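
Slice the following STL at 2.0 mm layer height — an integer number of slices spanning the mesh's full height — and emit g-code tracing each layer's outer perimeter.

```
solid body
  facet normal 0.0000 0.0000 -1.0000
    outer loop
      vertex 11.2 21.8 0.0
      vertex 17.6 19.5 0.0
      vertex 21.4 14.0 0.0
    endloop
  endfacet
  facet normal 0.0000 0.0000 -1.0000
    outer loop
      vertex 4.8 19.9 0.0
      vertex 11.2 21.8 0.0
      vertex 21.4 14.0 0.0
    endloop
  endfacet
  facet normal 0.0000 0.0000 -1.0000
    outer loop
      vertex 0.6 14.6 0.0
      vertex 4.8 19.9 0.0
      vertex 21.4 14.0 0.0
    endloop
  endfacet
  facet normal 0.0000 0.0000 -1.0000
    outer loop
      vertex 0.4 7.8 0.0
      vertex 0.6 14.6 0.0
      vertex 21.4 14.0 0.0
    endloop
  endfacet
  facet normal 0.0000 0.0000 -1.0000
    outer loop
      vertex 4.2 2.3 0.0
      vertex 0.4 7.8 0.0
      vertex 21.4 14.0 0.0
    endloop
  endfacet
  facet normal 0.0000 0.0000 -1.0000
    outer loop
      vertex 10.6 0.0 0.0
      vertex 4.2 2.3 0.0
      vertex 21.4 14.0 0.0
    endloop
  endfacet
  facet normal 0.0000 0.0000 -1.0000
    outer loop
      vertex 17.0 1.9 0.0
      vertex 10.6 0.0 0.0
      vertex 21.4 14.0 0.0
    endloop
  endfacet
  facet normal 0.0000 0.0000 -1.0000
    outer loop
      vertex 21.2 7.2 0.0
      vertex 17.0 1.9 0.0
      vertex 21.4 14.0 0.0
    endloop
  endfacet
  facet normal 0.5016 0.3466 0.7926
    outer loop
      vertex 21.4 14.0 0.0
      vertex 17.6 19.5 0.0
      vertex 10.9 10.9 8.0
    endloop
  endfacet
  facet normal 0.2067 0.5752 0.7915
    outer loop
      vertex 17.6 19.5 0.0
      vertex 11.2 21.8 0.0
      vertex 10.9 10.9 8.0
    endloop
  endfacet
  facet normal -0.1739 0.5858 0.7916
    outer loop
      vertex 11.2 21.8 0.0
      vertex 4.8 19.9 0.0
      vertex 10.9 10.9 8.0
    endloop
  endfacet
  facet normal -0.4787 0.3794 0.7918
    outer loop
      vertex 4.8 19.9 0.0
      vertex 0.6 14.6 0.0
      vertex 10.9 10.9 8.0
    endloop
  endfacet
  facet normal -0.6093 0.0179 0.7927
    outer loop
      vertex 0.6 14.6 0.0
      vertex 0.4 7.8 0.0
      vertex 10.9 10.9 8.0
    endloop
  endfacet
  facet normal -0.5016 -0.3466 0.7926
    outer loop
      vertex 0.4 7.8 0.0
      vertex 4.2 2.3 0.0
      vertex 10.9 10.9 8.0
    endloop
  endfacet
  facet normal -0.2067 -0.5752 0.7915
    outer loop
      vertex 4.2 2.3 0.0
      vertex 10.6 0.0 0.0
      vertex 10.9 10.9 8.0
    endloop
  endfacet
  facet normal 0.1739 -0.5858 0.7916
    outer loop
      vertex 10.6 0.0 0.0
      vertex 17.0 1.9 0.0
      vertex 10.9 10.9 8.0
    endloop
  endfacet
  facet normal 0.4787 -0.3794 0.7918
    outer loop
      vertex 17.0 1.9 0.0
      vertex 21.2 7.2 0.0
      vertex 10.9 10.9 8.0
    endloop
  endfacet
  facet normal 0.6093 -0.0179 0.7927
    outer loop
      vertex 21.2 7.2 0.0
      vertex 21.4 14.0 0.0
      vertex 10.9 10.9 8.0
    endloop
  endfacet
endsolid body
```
; perimeter-only toolpath
G21 ; units = mm
G90 ; absolute positioning
G28 ; home
; layer 1
G0 Z2.0
G0 X18.8 Y13.2
G1 X15.9 Y17.4
G1 X11.1 Y19.1
G1 X6.3 Y17.6
G1 X3.2 Y13.7
G1 X3.0 Y8.6
G1 X5.9 Y4.5
G1 X10.7 Y2.7
G1 X15.5 Y4.2
G1 X18.6 Y8.1
G1 X18.8 Y13.2
; layer 2
G0 Z4.0
G0 X16.1 Y12.4
G1 X14.2 Y15.2
G1 X11.1 Y16.4
G1 X7.8 Y15.4
G1 X5.8 Y12.8
G1 X5.7 Y9.3
G1 X7.6 Y6.6
G1 X10.8 Y5.5
G1 X13.9 Y6.4
G1 X16.1 Y9.1
G1 X16.1 Y12.4
; layer 3
G0 Z6.0
G0 X13.5 Y11.7
G1 X12.6 Y13.1
G1 X11.0 Y13.6
G1 X9.4 Y13.2
G1 X8.3 Y11.8
G1 X8.3 Y10.1
G1 X9.2 Y8.8
G1 X10.8 Y8.2
G1 X12.4 Y8.7
G1 X13.5 Y10.0
G1 X13.5 Y11.7
M2 ; end

The solid is a regular 10-sided pyramid, base circumscribed radius ≈ 10.9 mm, apex at z ≈ 8 mm. Slicing at Δz = 2.0 mm — 4 equal slices spanning the solid's height, so layer i sits at z = i·h/4 — gives 3 non-empty perimeters. Each is a 10-segment closed polygon; G0 lifts to the layer z and rapids to the start vertex, then G1 traces the edges. The cross-section shrinks linearly with z (the slice at the apex is degenerate and omitted).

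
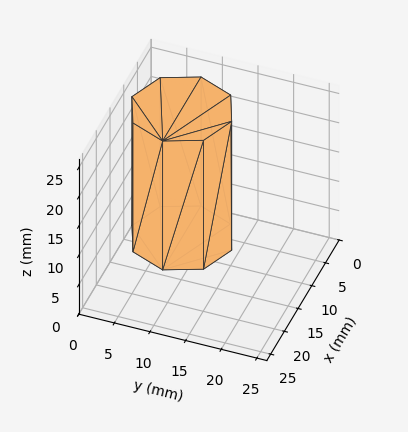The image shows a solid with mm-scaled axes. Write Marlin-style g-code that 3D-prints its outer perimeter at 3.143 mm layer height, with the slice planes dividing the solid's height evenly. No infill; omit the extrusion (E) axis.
Reading the render: the shape is a regular 8-sided prism (a cylinder approximated with 8 flat sides), circumscribed radius ≈ 7 mm, height ≈ 22 mm (dimensions read to the nearest mm from the axis ticks). For the g-code, the solid's height is divided into equal slices at the stated Δz and each level perimeter traced with G1 moves after a G0 lift.

; perimeter-only toolpath
G21 ; units = mm
G90 ; absolute positioning
G28 ; home
; layer 1
G0 Z3.143
G0 X14.000 Y7.000
G1 X11.950 Y11.950
G1 X7.000 Y14.000
G1 X2.050 Y11.950
G1 X0.000 Y7.000
G1 X2.050 Y2.050
G1 X7.000 Y0.000
G1 X11.950 Y2.050
G1 X14.000 Y7.000
; layer 2
G0 Z6.286
G0 X14.000 Y7.000
G1 X11.950 Y11.950
G1 X7.000 Y14.000
G1 X2.050 Y11.950
G1 X0.000 Y7.000
G1 X2.050 Y2.050
G1 X7.000 Y0.000
G1 X11.950 Y2.050
G1 X14.000 Y7.000
; layer 3
G0 Z9.429
G0 X14.000 Y7.000
G1 X11.950 Y11.950
G1 X7.000 Y14.000
G1 X2.050 Y11.950
G1 X0.000 Y7.000
G1 X2.050 Y2.050
G1 X7.000 Y0.000
G1 X11.950 Y2.050
G1 X14.000 Y7.000
; layer 4
G0 Z12.571
G0 X14.000 Y7.000
G1 X11.950 Y11.950
G1 X7.000 Y14.000
G1 X2.050 Y11.950
G1 X0.000 Y7.000
G1 X2.050 Y2.050
G1 X7.000 Y0.000
G1 X11.950 Y2.050
G1 X14.000 Y7.000
; layer 5
G0 Z15.714
G0 X14.000 Y7.000
G1 X11.950 Y11.950
G1 X7.000 Y14.000
G1 X2.050 Y11.950
G1 X0.000 Y7.000
G1 X2.050 Y2.050
G1 X7.000 Y0.000
G1 X11.950 Y2.050
G1 X14.000 Y7.000
; layer 6
G0 Z18.857
G0 X14.000 Y7.000
G1 X11.950 Y11.950
G1 X7.000 Y14.000
G1 X2.050 Y11.950
G1 X0.000 Y7.000
G1 X2.050 Y2.050
G1 X7.000 Y0.000
G1 X11.950 Y2.050
G1 X14.000 Y7.000
; layer 7
G0 Z22.000
G0 X14.000 Y7.000
G1 X11.950 Y11.950
G1 X7.000 Y14.000
G1 X2.050 Y11.950
G1 X0.000 Y7.000
G1 X2.050 Y2.050
G1 X7.000 Y0.000
G1 X11.950 Y2.050
G1 X14.000 Y7.000
M2 ; end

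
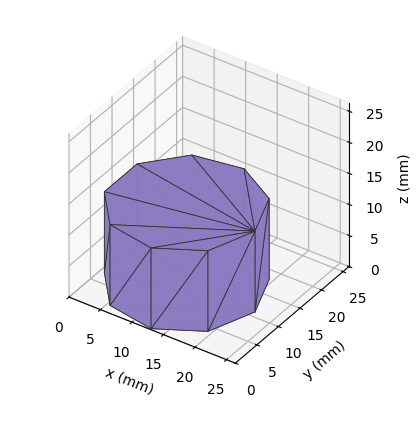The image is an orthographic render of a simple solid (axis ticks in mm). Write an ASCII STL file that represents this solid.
Reading the render: the shape is a regular 9-sided prism (a cylinder approximated with 9 flat sides), circumscribed radius ≈ 11 mm, height ≈ 13 mm (dimensions read to the nearest mm from the axis ticks). For the STL, each face is triangulated and given an outward normal.

solid part
  facet normal 0.0000 0.0000 -1.0000
    outer loop
      vertex 12.9 21.8 0.0
      vertex 19.4 18.1 0.0
      vertex 22.0 11.0 0.0
    endloop
  endfacet
  facet normal 0.0000 0.0000 -1.0000
    outer loop
      vertex 5.5 20.5 0.0
      vertex 12.9 21.8 0.0
      vertex 22.0 11.0 0.0
    endloop
  endfacet
  facet normal 0.0000 0.0000 -1.0000
    outer loop
      vertex 0.7 14.8 0.0
      vertex 5.5 20.5 0.0
      vertex 22.0 11.0 0.0
    endloop
  endfacet
  facet normal 0.0000 0.0000 -1.0000
    outer loop
      vertex 0.7 7.2 0.0
      vertex 0.7 14.8 0.0
      vertex 22.0 11.0 0.0
    endloop
  endfacet
  facet normal 0.0000 0.0000 -1.0000
    outer loop
      vertex 5.5 1.5 0.0
      vertex 0.7 7.2 0.0
      vertex 22.0 11.0 0.0
    endloop
  endfacet
  facet normal 0.0000 0.0000 -1.0000
    outer loop
      vertex 12.9 0.2 0.0
      vertex 5.5 1.5 0.0
      vertex 22.0 11.0 0.0
    endloop
  endfacet
  facet normal 0.0000 0.0000 -1.0000
    outer loop
      vertex 19.4 3.9 0.0
      vertex 12.9 0.2 0.0
      vertex 22.0 11.0 0.0
    endloop
  endfacet
  facet normal 0.0000 0.0000 1.0000
    outer loop
      vertex 22.0 11.0 13.0
      vertex 19.4 18.1 13.0
      vertex 12.9 21.8 13.0
    endloop
  endfacet
  facet normal 0.0000 0.0000 1.0000
    outer loop
      vertex 22.0 11.0 13.0
      vertex 12.9 21.8 13.0
      vertex 5.5 20.5 13.0
    endloop
  endfacet
  facet normal 0.0000 0.0000 1.0000
    outer loop
      vertex 22.0 11.0 13.0
      vertex 5.5 20.5 13.0
      vertex 0.7 14.8 13.0
    endloop
  endfacet
  facet normal 0.0000 0.0000 1.0000
    outer loop
      vertex 22.0 11.0 13.0
      vertex 0.7 14.8 13.0
      vertex 0.7 7.2 13.0
    endloop
  endfacet
  facet normal 0.0000 0.0000 1.0000
    outer loop
      vertex 22.0 11.0 13.0
      vertex 0.7 7.2 13.0
      vertex 5.5 1.5 13.0
    endloop
  endfacet
  facet normal 0.0000 0.0000 1.0000
    outer loop
      vertex 22.0 11.0 13.0
      vertex 5.5 1.5 13.0
      vertex 12.9 0.2 13.0
    endloop
  endfacet
  facet normal 0.0000 0.0000 1.0000
    outer loop
      vertex 22.0 11.0 13.0
      vertex 12.9 0.2 13.0
      vertex 19.4 3.9 13.0
    endloop
  endfacet
  facet normal 0.9390 0.3439 0.0000
    outer loop
      vertex 22.0 11.0 0.0
      vertex 19.4 18.1 0.0
      vertex 19.4 18.1 13.0
    endloop
  endfacet
  facet normal 0.9390 0.3439 0.0000
    outer loop
      vertex 22.0 11.0 0.0
      vertex 19.4 18.1 13.0
      vertex 22.0 11.0 13.0
    endloop
  endfacet
  facet normal 0.4947 0.8691 0.0000
    outer loop
      vertex 19.4 18.1 0.0
      vertex 12.9 21.8 0.0
      vertex 12.9 21.8 13.0
    endloop
  endfacet
  facet normal 0.4947 0.8691 0.0000
    outer loop
      vertex 19.4 18.1 0.0
      vertex 12.9 21.8 13.0
      vertex 19.4 18.1 13.0
    endloop
  endfacet
  facet normal -0.1730 0.9849 0.0000
    outer loop
      vertex 12.9 21.8 0.0
      vertex 5.5 20.5 0.0
      vertex 5.5 20.5 13.0
    endloop
  endfacet
  facet normal -0.1730 0.9849 0.0000
    outer loop
      vertex 12.9 21.8 0.0
      vertex 5.5 20.5 13.0
      vertex 12.9 21.8 13.0
    endloop
  endfacet
  facet normal -0.7649 0.6441 0.0000
    outer loop
      vertex 5.5 20.5 0.0
      vertex 0.7 14.8 0.0
      vertex 0.7 14.8 13.0
    endloop
  endfacet
  facet normal -0.7649 0.6441 0.0000
    outer loop
      vertex 5.5 20.5 0.0
      vertex 0.7 14.8 13.0
      vertex 5.5 20.5 13.0
    endloop
  endfacet
  facet normal -1.0000 0.0000 0.0000
    outer loop
      vertex 0.7 14.8 0.0
      vertex 0.7 7.2 0.0
      vertex 0.7 7.2 13.0
    endloop
  endfacet
  facet normal -1.0000 0.0000 0.0000
    outer loop
      vertex 0.7 14.8 0.0
      vertex 0.7 7.2 13.0
      vertex 0.7 14.8 13.0
    endloop
  endfacet
  facet normal -0.7649 -0.6441 0.0000
    outer loop
      vertex 0.7 7.2 0.0
      vertex 5.5 1.5 0.0
      vertex 5.5 1.5 13.0
    endloop
  endfacet
  facet normal -0.7649 -0.6441 0.0000
    outer loop
      vertex 0.7 7.2 0.0
      vertex 5.5 1.5 13.0
      vertex 0.7 7.2 13.0
    endloop
  endfacet
  facet normal -0.1730 -0.9849 0.0000
    outer loop
      vertex 5.5 1.5 0.0
      vertex 12.9 0.2 0.0
      vertex 12.9 0.2 13.0
    endloop
  endfacet
  facet normal -0.1730 -0.9849 0.0000
    outer loop
      vertex 5.5 1.5 0.0
      vertex 12.9 0.2 13.0
      vertex 5.5 1.5 13.0
    endloop
  endfacet
  facet normal 0.4947 -0.8691 0.0000
    outer loop
      vertex 12.9 0.2 0.0
      vertex 19.4 3.9 0.0
      vertex 19.4 3.9 13.0
    endloop
  endfacet
  facet normal 0.4947 -0.8691 0.0000
    outer loop
      vertex 12.9 0.2 0.0
      vertex 19.4 3.9 13.0
      vertex 12.9 0.2 13.0
    endloop
  endfacet
  facet normal 0.9390 -0.3439 0.0000
    outer loop
      vertex 19.4 3.9 0.0
      vertex 22.0 11.0 0.0
      vertex 22.0 11.0 13.0
    endloop
  endfacet
  facet normal 0.9390 -0.3439 0.0000
    outer loop
      vertex 19.4 3.9 0.0
      vertex 22.0 11.0 13.0
      vertex 19.4 3.9 13.0
    endloop
  endfacet
endsolid part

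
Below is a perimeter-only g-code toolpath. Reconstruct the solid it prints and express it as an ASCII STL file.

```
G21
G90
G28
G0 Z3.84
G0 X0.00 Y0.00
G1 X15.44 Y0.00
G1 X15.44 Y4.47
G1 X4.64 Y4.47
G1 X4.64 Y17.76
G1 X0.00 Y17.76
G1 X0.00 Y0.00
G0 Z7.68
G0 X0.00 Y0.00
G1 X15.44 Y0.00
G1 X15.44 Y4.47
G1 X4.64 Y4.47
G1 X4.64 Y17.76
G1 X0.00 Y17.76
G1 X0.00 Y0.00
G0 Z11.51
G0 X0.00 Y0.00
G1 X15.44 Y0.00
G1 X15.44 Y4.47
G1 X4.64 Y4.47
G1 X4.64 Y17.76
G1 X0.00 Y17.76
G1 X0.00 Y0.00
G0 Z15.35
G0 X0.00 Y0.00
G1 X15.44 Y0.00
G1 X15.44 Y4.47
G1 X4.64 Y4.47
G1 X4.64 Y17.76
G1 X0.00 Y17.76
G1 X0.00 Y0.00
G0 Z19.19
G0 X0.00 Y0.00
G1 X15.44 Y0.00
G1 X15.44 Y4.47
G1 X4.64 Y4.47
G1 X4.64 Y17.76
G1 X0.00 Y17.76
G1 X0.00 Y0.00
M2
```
solid part
  facet normal 0.0000 0.0000 -1.0000
    outer loop
      vertex 15.44 4.47 0.00
      vertex 15.44 0.00 0.00
      vertex 0.00 0.00 0.00
    endloop
  endfacet
  facet normal 0.0000 0.0000 -1.0000
    outer loop
      vertex 4.64 4.47 0.00
      vertex 15.44 4.47 0.00
      vertex 0.00 0.00 0.00
    endloop
  endfacet
  facet normal 0.0000 0.0000 -1.0000
    outer loop
      vertex 4.64 17.76 0.00
      vertex 4.64 4.47 0.00
      vertex 0.00 0.00 0.00
    endloop
  endfacet
  facet normal 0.0000 0.0000 -1.0000
    outer loop
      vertex 0.00 17.76 0.00
      vertex 4.64 17.76 0.00
      vertex 0.00 0.00 0.00
    endloop
  endfacet
  facet normal 0.0000 0.0000 1.0000
    outer loop
      vertex 0.00 0.00 19.19
      vertex 15.44 0.00 19.19
      vertex 15.44 4.47 19.19
    endloop
  endfacet
  facet normal 0.0000 0.0000 1.0000
    outer loop
      vertex 0.00 0.00 19.19
      vertex 15.44 4.47 19.19
      vertex 4.64 4.47 19.19
    endloop
  endfacet
  facet normal 0.0000 0.0000 1.0000
    outer loop
      vertex 0.00 0.00 19.19
      vertex 4.64 4.47 19.19
      vertex 4.64 17.76 19.19
    endloop
  endfacet
  facet normal 0.0000 0.0000 1.0000
    outer loop
      vertex 0.00 0.00 19.19
      vertex 4.64 17.76 19.19
      vertex 0.00 17.76 19.19
    endloop
  endfacet
  facet normal 0.0000 -1.0000 0.0000
    outer loop
      vertex 0.00 0.00 0.00
      vertex 15.44 0.00 0.00
      vertex 15.44 0.00 19.19
    endloop
  endfacet
  facet normal 0.0000 -1.0000 0.0000
    outer loop
      vertex 0.00 0.00 0.00
      vertex 15.44 0.00 19.19
      vertex 0.00 0.00 19.19
    endloop
  endfacet
  facet normal 1.0000 0.0000 0.0000
    outer loop
      vertex 15.44 0.00 0.00
      vertex 15.44 4.47 0.00
      vertex 15.44 4.47 19.19
    endloop
  endfacet
  facet normal 1.0000 0.0000 0.0000
    outer loop
      vertex 15.44 0.00 0.00
      vertex 15.44 4.47 19.19
      vertex 15.44 0.00 19.19
    endloop
  endfacet
  facet normal 0.0000 1.0000 0.0000
    outer loop
      vertex 15.44 4.47 0.00
      vertex 4.64 4.47 0.00
      vertex 4.64 4.47 19.19
    endloop
  endfacet
  facet normal 0.0000 1.0000 0.0000
    outer loop
      vertex 15.44 4.47 0.00
      vertex 4.64 4.47 19.19
      vertex 15.44 4.47 19.19
    endloop
  endfacet
  facet normal 1.0000 0.0000 0.0000
    outer loop
      vertex 4.64 4.47 0.00
      vertex 4.64 17.76 0.00
      vertex 4.64 17.76 19.19
    endloop
  endfacet
  facet normal 1.0000 0.0000 0.0000
    outer loop
      vertex 4.64 4.47 0.00
      vertex 4.64 17.76 19.19
      vertex 4.64 4.47 19.19
    endloop
  endfacet
  facet normal 0.0000 1.0000 0.0000
    outer loop
      vertex 4.64 17.76 0.00
      vertex 0.00 17.76 0.00
      vertex 0.00 17.76 19.19
    endloop
  endfacet
  facet normal 0.0000 1.0000 0.0000
    outer loop
      vertex 4.64 17.76 0.00
      vertex 0.00 17.76 19.19
      vertex 4.64 17.76 19.19
    endloop
  endfacet
  facet normal -1.0000 0.0000 0.0000
    outer loop
      vertex 0.00 17.76 0.00
      vertex 0.00 0.00 0.00
      vertex 0.00 0.00 19.19
    endloop
  endfacet
  facet normal -1.0000 0.0000 0.0000
    outer loop
      vertex 0.00 17.76 0.00
      vertex 0.00 0.00 19.19
      vertex 0.00 17.76 19.19
    endloop
  endfacet
endsolid part

The G0 Z moves step by Δz≈3.84 mm. Every layer's G1 loop is the same polygon, so the solid is a straight extrusion of it from z=0 to z≈19.2. Closing with flat bottom and top caps and triangulating gives 20 facets — an L-shaped prism: outer 15.4 × 17.8 mm, arm thicknesses ≈ 4.47 mm (horizontal) and 4.64 mm (vertical), extruded 19.2 mm in z.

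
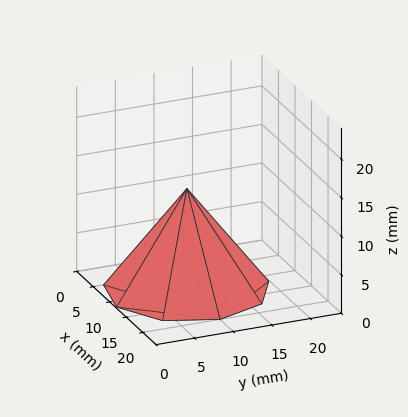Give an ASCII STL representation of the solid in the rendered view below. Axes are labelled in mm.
Reading the render: the shape is a regular 9-sided pyramid, base circumscribed radius ≈ 10 mm, apex at z ≈ 13 mm (dimensions read to the nearest mm from the axis ticks). For the STL, each face is triangulated and given an outward normal.

solid part
  facet normal 0.0000 0.0000 -1.0000
    outer loop
      vertex 11.74 19.85 0.00
      vertex 17.66 16.43 0.00
      vertex 20.00 10.00 0.00
    endloop
  endfacet
  facet normal 0.0000 0.0000 -1.0000
    outer loop
      vertex 5.00 18.66 0.00
      vertex 11.74 19.85 0.00
      vertex 20.00 10.00 0.00
    endloop
  endfacet
  facet normal 0.0000 0.0000 -1.0000
    outer loop
      vertex 0.60 13.42 0.00
      vertex 5.00 18.66 0.00
      vertex 20.00 10.00 0.00
    endloop
  endfacet
  facet normal 0.0000 0.0000 -1.0000
    outer loop
      vertex 0.60 6.58 0.00
      vertex 0.60 13.42 0.00
      vertex 20.00 10.00 0.00
    endloop
  endfacet
  facet normal 0.0000 0.0000 -1.0000
    outer loop
      vertex 5.00 1.34 0.00
      vertex 0.60 6.58 0.00
      vertex 20.00 10.00 0.00
    endloop
  endfacet
  facet normal 0.0000 0.0000 -1.0000
    outer loop
      vertex 11.74 0.15 0.00
      vertex 5.00 1.34 0.00
      vertex 20.00 10.00 0.00
    endloop
  endfacet
  facet normal 0.0000 0.0000 -1.0000
    outer loop
      vertex 17.66 3.57 0.00
      vertex 11.74 0.15 0.00
      vertex 20.00 10.00 0.00
    endloop
  endfacet
  facet normal 0.7616 0.2772 0.5858
    outer loop
      vertex 20.00 10.00 0.00
      vertex 17.66 16.43 0.00
      vertex 10.00 10.00 13.00
    endloop
  endfacet
  facet normal 0.4054 0.7017 0.5859
    outer loop
      vertex 17.66 16.43 0.00
      vertex 11.74 19.85 0.00
      vertex 10.00 10.00 13.00
    endloop
  endfacet
  facet normal -0.1409 0.7981 0.5858
    outer loop
      vertex 11.74 19.85 0.00
      vertex 5.00 18.66 0.00
      vertex 10.00 10.00 13.00
    endloop
  endfacet
  facet normal -0.6206 0.5211 0.5859
    outer loop
      vertex 5.00 18.66 0.00
      vertex 0.60 13.42 0.00
      vertex 10.00 10.00 13.00
    endloop
  endfacet
  facet normal -0.8104 0.0000 0.5859
    outer loop
      vertex 0.60 13.42 0.00
      vertex 0.60 6.58 0.00
      vertex 10.00 10.00 13.00
    endloop
  endfacet
  facet normal -0.6206 -0.5211 0.5859
    outer loop
      vertex 0.60 6.58 0.00
      vertex 5.00 1.34 0.00
      vertex 10.00 10.00 13.00
    endloop
  endfacet
  facet normal -0.1409 -0.7981 0.5858
    outer loop
      vertex 5.00 1.34 0.00
      vertex 11.74 0.15 0.00
      vertex 10.00 10.00 13.00
    endloop
  endfacet
  facet normal 0.4054 -0.7017 0.5859
    outer loop
      vertex 11.74 0.15 0.00
      vertex 17.66 3.57 0.00
      vertex 10.00 10.00 13.00
    endloop
  endfacet
  facet normal 0.7616 -0.2772 0.5858
    outer loop
      vertex 17.66 3.57 0.00
      vertex 20.00 10.00 0.00
      vertex 10.00 10.00 13.00
    endloop
  endfacet
endsolid part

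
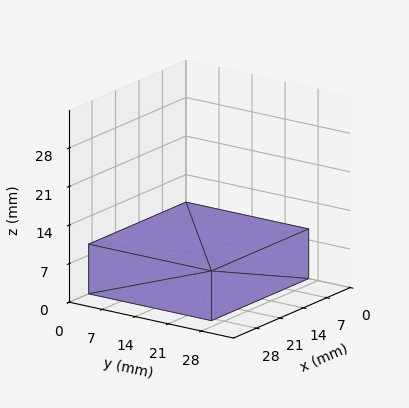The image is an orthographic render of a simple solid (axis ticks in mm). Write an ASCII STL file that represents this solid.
Reading the render: the shape is a rectangular box, roughly 29 × 26 mm footprint and 9 mm tall (dimensions read to the nearest mm from the axis ticks). For the STL, each face is triangulated and given an outward normal.

solid part
  facet normal 0.0000 0.0000 -1.0000
    outer loop
      vertex 29.0 26.0 0.0
      vertex 29.0 0.0 0.0
      vertex 0.0 0.0 0.0
    endloop
  endfacet
  facet normal 0.0000 0.0000 -1.0000
    outer loop
      vertex 0.0 26.0 0.0
      vertex 29.0 26.0 0.0
      vertex 0.0 0.0 0.0
    endloop
  endfacet
  facet normal 0.0000 0.0000 1.0000
    outer loop
      vertex 0.0 0.0 9.0
      vertex 29.0 0.0 9.0
      vertex 29.0 26.0 9.0
    endloop
  endfacet
  facet normal 0.0000 0.0000 1.0000
    outer loop
      vertex 0.0 0.0 9.0
      vertex 29.0 26.0 9.0
      vertex 0.0 26.0 9.0
    endloop
  endfacet
  facet normal 0.0000 -1.0000 0.0000
    outer loop
      vertex 0.0 0.0 0.0
      vertex 29.0 0.0 0.0
      vertex 29.0 0.0 9.0
    endloop
  endfacet
  facet normal 0.0000 -1.0000 0.0000
    outer loop
      vertex 0.0 0.0 0.0
      vertex 29.0 0.0 9.0
      vertex 0.0 0.0 9.0
    endloop
  endfacet
  facet normal 0.0000 1.0000 0.0000
    outer loop
      vertex 29.0 26.0 9.0
      vertex 29.0 26.0 0.0
      vertex 0.0 26.0 0.0
    endloop
  endfacet
  facet normal 0.0000 1.0000 0.0000
    outer loop
      vertex 0.0 26.0 9.0
      vertex 29.0 26.0 9.0
      vertex 0.0 26.0 0.0
    endloop
  endfacet
  facet normal -1.0000 0.0000 0.0000
    outer loop
      vertex 0.0 26.0 9.0
      vertex 0.0 26.0 0.0
      vertex 0.0 0.0 0.0
    endloop
  endfacet
  facet normal -1.0000 0.0000 0.0000
    outer loop
      vertex 0.0 0.0 9.0
      vertex 0.0 26.0 9.0
      vertex 0.0 0.0 0.0
    endloop
  endfacet
  facet normal 1.0000 0.0000 0.0000
    outer loop
      vertex 29.0 0.0 0.0
      vertex 29.0 26.0 0.0
      vertex 29.0 26.0 9.0
    endloop
  endfacet
  facet normal 1.0000 0.0000 0.0000
    outer loop
      vertex 29.0 0.0 0.0
      vertex 29.0 26.0 9.0
      vertex 29.0 0.0 9.0
    endloop
  endfacet
endsolid part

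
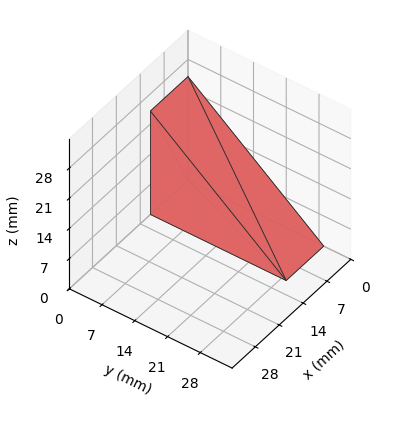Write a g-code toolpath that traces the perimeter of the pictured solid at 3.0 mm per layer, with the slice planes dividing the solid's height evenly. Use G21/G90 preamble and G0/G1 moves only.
Reading the render: the shape is a wedge (ramp): 11 × 29 mm base, rising to 24 mm along the y=0 edge and sloping linearly to z=0 at y=29 (dimensions read to the nearest mm from the axis ticks). For the g-code, the solid's height is divided into equal slices at the stated Δz and each level perimeter traced with G1 moves after a G0 lift.

; perimeter-only toolpath
G21 ; units = mm
G90 ; absolute positioning
G28 ; home
; layer 1
G0 Z3.0
G0 X0.0 Y0.0
G1 X11.0 Y0.0
G1 X11.0 Y25.4
G1 X0.0 Y25.4
G1 X0.0 Y0.0
; layer 2
G0 Z6.0
G0 X0.0 Y0.0
G1 X11.0 Y0.0
G1 X11.0 Y21.8
G1 X0.0 Y21.8
G1 X0.0 Y0.0
; layer 3
G0 Z9.0
G0 X0.0 Y0.0
G1 X11.0 Y0.0
G1 X11.0 Y18.1
G1 X0.0 Y18.1
G1 X0.0 Y0.0
; layer 4
G0 Z12.0
G0 X0.0 Y0.0
G1 X11.0 Y0.0
G1 X11.0 Y14.5
G1 X0.0 Y14.5
G1 X0.0 Y0.0
; layer 5
G0 Z15.0
G0 X0.0 Y0.0
G1 X11.0 Y0.0
G1 X11.0 Y10.9
G1 X0.0 Y10.9
G1 X0.0 Y0.0
; layer 6
G0 Z18.0
G0 X0.0 Y0.0
G1 X11.0 Y0.0
G1 X11.0 Y7.2
G1 X0.0 Y7.2
G1 X0.0 Y0.0
; layer 7
G0 Z21.0
G0 X0.0 Y0.0
G1 X11.0 Y0.0
G1 X11.0 Y3.6
G1 X0.0 Y3.6
G1 X0.0 Y0.0
M2 ; end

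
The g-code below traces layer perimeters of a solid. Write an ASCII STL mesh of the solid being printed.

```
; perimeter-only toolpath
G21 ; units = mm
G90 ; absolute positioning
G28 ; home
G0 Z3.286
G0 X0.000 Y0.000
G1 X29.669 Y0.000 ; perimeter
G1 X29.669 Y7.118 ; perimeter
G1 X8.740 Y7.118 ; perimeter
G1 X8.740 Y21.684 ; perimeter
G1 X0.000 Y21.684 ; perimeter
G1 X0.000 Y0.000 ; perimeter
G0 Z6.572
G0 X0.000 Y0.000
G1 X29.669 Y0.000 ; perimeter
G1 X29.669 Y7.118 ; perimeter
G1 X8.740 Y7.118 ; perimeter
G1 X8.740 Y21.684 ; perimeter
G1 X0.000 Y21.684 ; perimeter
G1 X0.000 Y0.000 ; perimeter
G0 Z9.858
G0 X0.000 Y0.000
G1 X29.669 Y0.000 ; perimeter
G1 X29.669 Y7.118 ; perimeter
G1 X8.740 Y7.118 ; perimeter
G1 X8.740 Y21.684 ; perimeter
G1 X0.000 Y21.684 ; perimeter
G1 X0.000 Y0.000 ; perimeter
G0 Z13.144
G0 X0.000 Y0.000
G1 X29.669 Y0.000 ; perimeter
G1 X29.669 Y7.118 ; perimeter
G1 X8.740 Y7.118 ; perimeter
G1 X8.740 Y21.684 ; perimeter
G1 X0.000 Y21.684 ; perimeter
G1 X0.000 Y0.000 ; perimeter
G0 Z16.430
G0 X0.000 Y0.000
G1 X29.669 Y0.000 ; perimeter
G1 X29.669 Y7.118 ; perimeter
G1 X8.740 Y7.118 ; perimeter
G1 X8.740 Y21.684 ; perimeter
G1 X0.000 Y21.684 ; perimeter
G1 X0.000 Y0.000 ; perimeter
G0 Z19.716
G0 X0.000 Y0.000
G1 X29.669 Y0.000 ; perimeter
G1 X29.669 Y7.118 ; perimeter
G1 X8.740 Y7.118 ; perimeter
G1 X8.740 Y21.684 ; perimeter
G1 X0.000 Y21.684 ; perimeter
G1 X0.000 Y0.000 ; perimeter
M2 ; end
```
solid part
  facet normal 0.0000 0.0000 -1.0000
    outer loop
      vertex 29.669 7.118 0.000
      vertex 29.669 0.000 0.000
      vertex 0.000 0.000 0.000
    endloop
  endfacet
  facet normal 0.0000 0.0000 -1.0000
    outer loop
      vertex 8.740 7.118 0.000
      vertex 29.669 7.118 0.000
      vertex 0.000 0.000 0.000
    endloop
  endfacet
  facet normal 0.0000 0.0000 -1.0000
    outer loop
      vertex 8.740 21.684 0.000
      vertex 8.740 7.118 0.000
      vertex 0.000 0.000 0.000
    endloop
  endfacet
  facet normal 0.0000 0.0000 -1.0000
    outer loop
      vertex 0.000 21.684 0.000
      vertex 8.740 21.684 0.000
      vertex 0.000 0.000 0.000
    endloop
  endfacet
  facet normal 0.0000 0.0000 1.0000
    outer loop
      vertex 0.000 0.000 19.716
      vertex 29.669 0.000 19.716
      vertex 29.669 7.118 19.716
    endloop
  endfacet
  facet normal 0.0000 0.0000 1.0000
    outer loop
      vertex 0.000 0.000 19.716
      vertex 29.669 7.118 19.716
      vertex 8.740 7.118 19.716
    endloop
  endfacet
  facet normal 0.0000 0.0000 1.0000
    outer loop
      vertex 0.000 0.000 19.716
      vertex 8.740 7.118 19.716
      vertex 8.740 21.684 19.716
    endloop
  endfacet
  facet normal 0.0000 0.0000 1.0000
    outer loop
      vertex 0.000 0.000 19.716
      vertex 8.740 21.684 19.716
      vertex 0.000 21.684 19.716
    endloop
  endfacet
  facet normal 0.0000 -1.0000 0.0000
    outer loop
      vertex 0.000 0.000 0.000
      vertex 29.669 0.000 0.000
      vertex 29.669 0.000 19.716
    endloop
  endfacet
  facet normal 0.0000 -1.0000 0.0000
    outer loop
      vertex 0.000 0.000 0.000
      vertex 29.669 0.000 19.716
      vertex 0.000 0.000 19.716
    endloop
  endfacet
  facet normal 1.0000 0.0000 0.0000
    outer loop
      vertex 29.669 0.000 0.000
      vertex 29.669 7.118 0.000
      vertex 29.669 7.118 19.716
    endloop
  endfacet
  facet normal 1.0000 0.0000 0.0000
    outer loop
      vertex 29.669 0.000 0.000
      vertex 29.669 7.118 19.716
      vertex 29.669 0.000 19.716
    endloop
  endfacet
  facet normal 0.0000 1.0000 0.0000
    outer loop
      vertex 29.669 7.118 0.000
      vertex 8.740 7.118 0.000
      vertex 8.740 7.118 19.716
    endloop
  endfacet
  facet normal 0.0000 1.0000 0.0000
    outer loop
      vertex 29.669 7.118 0.000
      vertex 8.740 7.118 19.716
      vertex 29.669 7.118 19.716
    endloop
  endfacet
  facet normal 1.0000 0.0000 0.0000
    outer loop
      vertex 8.740 7.118 0.000
      vertex 8.740 21.684 0.000
      vertex 8.740 21.684 19.716
    endloop
  endfacet
  facet normal 1.0000 0.0000 0.0000
    outer loop
      vertex 8.740 7.118 0.000
      vertex 8.740 21.684 19.716
      vertex 8.740 7.118 19.716
    endloop
  endfacet
  facet normal 0.0000 1.0000 0.0000
    outer loop
      vertex 8.740 21.684 0.000
      vertex 0.000 21.684 0.000
      vertex 0.000 21.684 19.716
    endloop
  endfacet
  facet normal 0.0000 1.0000 0.0000
    outer loop
      vertex 8.740 21.684 0.000
      vertex 0.000 21.684 19.716
      vertex 8.740 21.684 19.716
    endloop
  endfacet
  facet normal -1.0000 0.0000 0.0000
    outer loop
      vertex 0.000 21.684 0.000
      vertex 0.000 0.000 0.000
      vertex 0.000 0.000 19.716
    endloop
  endfacet
  facet normal -1.0000 0.0000 0.0000
    outer loop
      vertex 0.000 21.684 0.000
      vertex 0.000 0.000 19.716
      vertex 0.000 21.684 19.716
    endloop
  endfacet
endsolid part

The G0 Z moves step by Δz≈3.286 mm. Every layer's G1 loop is the same polygon, so the solid is a straight extrusion of it from z=0 to z≈19.7. Closing with flat bottom and top caps and triangulating gives 20 facets — an L-shaped prism: outer 29.7 × 21.7 mm, arm thicknesses ≈ 7.12 mm (horizontal) and 8.74 mm (vertical), extruded 19.7 mm in z.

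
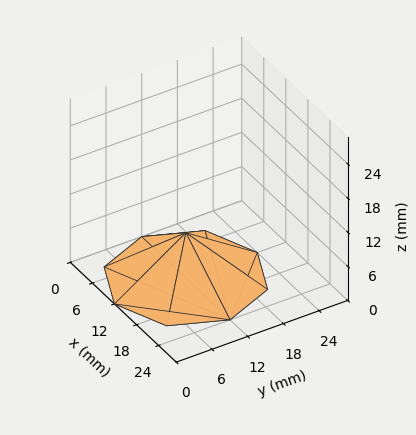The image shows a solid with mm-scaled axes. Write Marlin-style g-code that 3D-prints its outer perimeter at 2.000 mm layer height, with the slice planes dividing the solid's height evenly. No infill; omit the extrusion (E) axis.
Reading the render: the shape is a regular 8-sided pyramid, base circumscribed radius ≈ 12 mm, apex at z ≈ 8 mm (dimensions read to the nearest mm from the axis ticks). For the g-code, the solid's height is divided into equal slices at the stated Δz and each level perimeter traced with G1 moves after a G0 lift.

; perimeter-only toolpath
G21 ; units = mm
G90 ; absolute positioning
G28 ; home
; layer 1
G0 Z2.000
G0 X21.000 Y12.000
G1 X18.364 Y18.364
G1 X12.000 Y21.000
G1 X5.636 Y18.364
G1 X3.000 Y12.000
G1 X5.636 Y5.636
G1 X12.000 Y3.000
G1 X18.364 Y5.636
G1 X21.000 Y12.000
; layer 2
G0 Z4.000
G0 X18.000 Y12.000
G1 X16.242 Y16.242
G1 X12.000 Y18.000
G1 X7.758 Y16.242
G1 X6.000 Y12.000
G1 X7.758 Y7.758
G1 X12.000 Y6.000
G1 X16.242 Y7.758
G1 X18.000 Y12.000
; layer 3
G0 Z6.000
G0 X15.000 Y12.000
G1 X14.121 Y14.121
G1 X12.000 Y15.000
G1 X9.879 Y14.121
G1 X9.000 Y12.000
G1 X9.879 Y9.879
G1 X12.000 Y9.000
G1 X14.121 Y9.879
G1 X15.000 Y12.000
M2 ; end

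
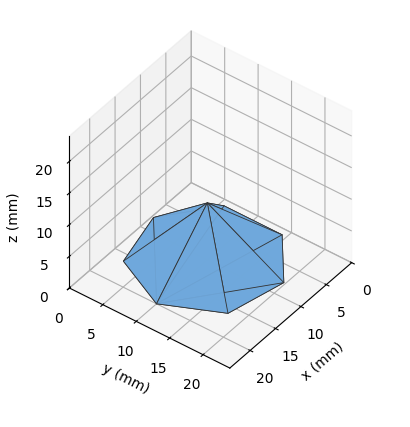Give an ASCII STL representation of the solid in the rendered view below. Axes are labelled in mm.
Reading the render: the shape is a regular 7-sided pyramid, base circumscribed radius ≈ 10 mm, apex at z ≈ 9 mm (dimensions read to the nearest mm from the axis ticks). For the STL, each face is triangulated and given an outward normal.

solid part
  facet normal 0.0000 0.0000 -1.0000
    outer loop
      vertex 7.77 19.75 0.00
      vertex 16.23 17.82 0.00
      vertex 20.00 10.00 0.00
    endloop
  endfacet
  facet normal 0.0000 0.0000 -1.0000
    outer loop
      vertex 0.99 14.34 0.00
      vertex 7.77 19.75 0.00
      vertex 20.00 10.00 0.00
    endloop
  endfacet
  facet normal 0.0000 0.0000 -1.0000
    outer loop
      vertex 0.99 5.66 0.00
      vertex 0.99 14.34 0.00
      vertex 20.00 10.00 0.00
    endloop
  endfacet
  facet normal 0.0000 0.0000 -1.0000
    outer loop
      vertex 7.77 0.25 0.00
      vertex 0.99 5.66 0.00
      vertex 20.00 10.00 0.00
    endloop
  endfacet
  facet normal 0.0000 0.0000 -1.0000
    outer loop
      vertex 16.23 2.18 0.00
      vertex 7.77 0.25 0.00
      vertex 20.00 10.00 0.00
    endloop
  endfacet
  facet normal 0.6367 0.3069 0.7074
    outer loop
      vertex 20.00 10.00 0.00
      vertex 16.23 17.82 0.00
      vertex 10.00 10.00 9.00
    endloop
  endfacet
  facet normal 0.1572 0.6890 0.7075
    outer loop
      vertex 16.23 17.82 0.00
      vertex 7.77 19.75 0.00
      vertex 10.00 10.00 9.00
    endloop
  endfacet
  facet normal -0.4407 0.5523 0.7076
    outer loop
      vertex 7.77 19.75 0.00
      vertex 0.99 14.34 0.00
      vertex 10.00 10.00 9.00
    endloop
  endfacet
  facet normal -0.7067 0.0000 0.7075
    outer loop
      vertex 0.99 14.34 0.00
      vertex 0.99 5.66 0.00
      vertex 10.00 10.00 9.00
    endloop
  endfacet
  facet normal -0.4407 -0.5523 0.7076
    outer loop
      vertex 0.99 5.66 0.00
      vertex 7.77 0.25 0.00
      vertex 10.00 10.00 9.00
    endloop
  endfacet
  facet normal 0.1572 -0.6890 0.7075
    outer loop
      vertex 7.77 0.25 0.00
      vertex 16.23 2.18 0.00
      vertex 10.00 10.00 9.00
    endloop
  endfacet
  facet normal 0.6367 -0.3069 0.7074
    outer loop
      vertex 16.23 2.18 0.00
      vertex 20.00 10.00 0.00
      vertex 10.00 10.00 9.00
    endloop
  endfacet
endsolid part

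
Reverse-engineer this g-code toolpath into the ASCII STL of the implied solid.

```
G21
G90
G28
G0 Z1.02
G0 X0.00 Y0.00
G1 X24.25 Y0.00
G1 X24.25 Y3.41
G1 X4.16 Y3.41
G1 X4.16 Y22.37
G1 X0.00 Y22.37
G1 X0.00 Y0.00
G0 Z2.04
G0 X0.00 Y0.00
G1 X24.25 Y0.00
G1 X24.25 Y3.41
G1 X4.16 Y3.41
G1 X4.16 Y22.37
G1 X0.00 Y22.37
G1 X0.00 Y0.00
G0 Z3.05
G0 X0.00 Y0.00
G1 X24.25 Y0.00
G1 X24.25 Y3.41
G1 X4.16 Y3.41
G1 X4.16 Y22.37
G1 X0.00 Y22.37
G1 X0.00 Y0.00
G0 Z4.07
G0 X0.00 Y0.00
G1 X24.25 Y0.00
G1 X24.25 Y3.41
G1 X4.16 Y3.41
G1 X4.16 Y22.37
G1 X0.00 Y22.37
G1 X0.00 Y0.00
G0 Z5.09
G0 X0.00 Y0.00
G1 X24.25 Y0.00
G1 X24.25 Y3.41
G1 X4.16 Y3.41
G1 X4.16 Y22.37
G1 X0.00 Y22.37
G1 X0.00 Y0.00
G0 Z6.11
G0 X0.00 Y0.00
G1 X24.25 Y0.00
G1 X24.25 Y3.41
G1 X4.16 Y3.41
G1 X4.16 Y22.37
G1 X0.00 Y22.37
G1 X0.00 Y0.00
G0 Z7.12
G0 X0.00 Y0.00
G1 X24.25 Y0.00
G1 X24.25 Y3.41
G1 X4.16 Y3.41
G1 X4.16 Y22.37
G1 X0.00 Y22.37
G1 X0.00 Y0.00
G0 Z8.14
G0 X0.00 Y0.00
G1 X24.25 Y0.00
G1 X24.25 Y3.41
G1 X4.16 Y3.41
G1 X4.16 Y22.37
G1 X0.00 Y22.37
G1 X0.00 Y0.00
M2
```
solid part
  facet normal 0.0000 0.0000 -1.0000
    outer loop
      vertex 24.25 3.41 0.00
      vertex 24.25 0.00 0.00
      vertex 0.00 0.00 0.00
    endloop
  endfacet
  facet normal 0.0000 0.0000 -1.0000
    outer loop
      vertex 4.16 3.41 0.00
      vertex 24.25 3.41 0.00
      vertex 0.00 0.00 0.00
    endloop
  endfacet
  facet normal 0.0000 0.0000 -1.0000
    outer loop
      vertex 4.16 22.37 0.00
      vertex 4.16 3.41 0.00
      vertex 0.00 0.00 0.00
    endloop
  endfacet
  facet normal 0.0000 0.0000 -1.0000
    outer loop
      vertex 0.00 22.37 0.00
      vertex 4.16 22.37 0.00
      vertex 0.00 0.00 0.00
    endloop
  endfacet
  facet normal 0.0000 0.0000 1.0000
    outer loop
      vertex 0.00 0.00 8.14
      vertex 24.25 0.00 8.14
      vertex 24.25 3.41 8.14
    endloop
  endfacet
  facet normal 0.0000 0.0000 1.0000
    outer loop
      vertex 0.00 0.00 8.14
      vertex 24.25 3.41 8.14
      vertex 4.16 3.41 8.14
    endloop
  endfacet
  facet normal 0.0000 0.0000 1.0000
    outer loop
      vertex 0.00 0.00 8.14
      vertex 4.16 3.41 8.14
      vertex 4.16 22.37 8.14
    endloop
  endfacet
  facet normal 0.0000 0.0000 1.0000
    outer loop
      vertex 0.00 0.00 8.14
      vertex 4.16 22.37 8.14
      vertex 0.00 22.37 8.14
    endloop
  endfacet
  facet normal 0.0000 -1.0000 0.0000
    outer loop
      vertex 0.00 0.00 0.00
      vertex 24.25 0.00 0.00
      vertex 24.25 0.00 8.14
    endloop
  endfacet
  facet normal 0.0000 -1.0000 0.0000
    outer loop
      vertex 0.00 0.00 0.00
      vertex 24.25 0.00 8.14
      vertex 0.00 0.00 8.14
    endloop
  endfacet
  facet normal 1.0000 0.0000 0.0000
    outer loop
      vertex 24.25 0.00 0.00
      vertex 24.25 3.41 0.00
      vertex 24.25 3.41 8.14
    endloop
  endfacet
  facet normal 1.0000 0.0000 0.0000
    outer loop
      vertex 24.25 0.00 0.00
      vertex 24.25 3.41 8.14
      vertex 24.25 0.00 8.14
    endloop
  endfacet
  facet normal 0.0000 1.0000 0.0000
    outer loop
      vertex 24.25 3.41 0.00
      vertex 4.16 3.41 0.00
      vertex 4.16 3.41 8.14
    endloop
  endfacet
  facet normal 0.0000 1.0000 0.0000
    outer loop
      vertex 24.25 3.41 0.00
      vertex 4.16 3.41 8.14
      vertex 24.25 3.41 8.14
    endloop
  endfacet
  facet normal 1.0000 0.0000 0.0000
    outer loop
      vertex 4.16 3.41 0.00
      vertex 4.16 22.37 0.00
      vertex 4.16 22.37 8.14
    endloop
  endfacet
  facet normal 1.0000 0.0000 0.0000
    outer loop
      vertex 4.16 3.41 0.00
      vertex 4.16 22.37 8.14
      vertex 4.16 3.41 8.14
    endloop
  endfacet
  facet normal 0.0000 1.0000 0.0000
    outer loop
      vertex 4.16 22.37 0.00
      vertex 0.00 22.37 0.00
      vertex 0.00 22.37 8.14
    endloop
  endfacet
  facet normal 0.0000 1.0000 0.0000
    outer loop
      vertex 4.16 22.37 0.00
      vertex 0.00 22.37 8.14
      vertex 4.16 22.37 8.14
    endloop
  endfacet
  facet normal -1.0000 0.0000 0.0000
    outer loop
      vertex 0.00 22.37 0.00
      vertex 0.00 0.00 0.00
      vertex 0.00 0.00 8.14
    endloop
  endfacet
  facet normal -1.0000 0.0000 0.0000
    outer loop
      vertex 0.00 22.37 0.00
      vertex 0.00 0.00 8.14
      vertex 0.00 22.37 8.14
    endloop
  endfacet
endsolid part

The G0 Z moves step by Δz≈1.02 mm. Every layer's G1 loop is the same polygon, so the solid is a straight extrusion of it from z=0 to z≈8.14. Closing with flat bottom and top caps and triangulating gives 20 facets — an L-shaped prism: outer 24.2 × 22.4 mm, arm thicknesses ≈ 3.41 mm (horizontal) and 4.16 mm (vertical), extruded 8.14 mm in z.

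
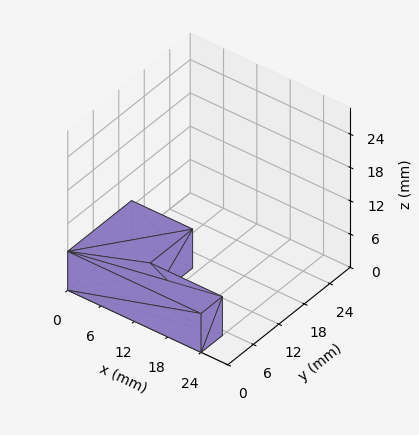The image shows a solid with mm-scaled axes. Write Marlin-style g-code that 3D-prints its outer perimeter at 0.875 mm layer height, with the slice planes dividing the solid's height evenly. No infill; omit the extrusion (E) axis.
Reading the render: the shape is an L-shaped prism: outer 24 × 15 mm, arm thicknesses ≈ 5 mm (horizontal) and 11 mm (vertical), extruded 7 mm in z (dimensions read to the nearest mm from the axis ticks). For the g-code, the solid's height is divided into equal slices at the stated Δz and each level perimeter traced with G1 moves after a G0 lift.

; perimeter-only toolpath
G21 ; units = mm
G90 ; absolute positioning
G28 ; home
; layer 1
G0 Z0.875
G0 X0.000 Y0.000
G1 X24.000 Y0.000
G1 X24.000 Y5.000
G1 X11.000 Y5.000
G1 X11.000 Y15.000
G1 X0.000 Y15.000
G1 X0.000 Y0.000
; layer 2
G0 Z1.750
G0 X0.000 Y0.000
G1 X24.000 Y0.000
G1 X24.000 Y5.000
G1 X11.000 Y5.000
G1 X11.000 Y15.000
G1 X0.000 Y15.000
G1 X0.000 Y0.000
; layer 3
G0 Z2.625
G0 X0.000 Y0.000
G1 X24.000 Y0.000
G1 X24.000 Y5.000
G1 X11.000 Y5.000
G1 X11.000 Y15.000
G1 X0.000 Y15.000
G1 X0.000 Y0.000
; layer 4
G0 Z3.500
G0 X0.000 Y0.000
G1 X24.000 Y0.000
G1 X24.000 Y5.000
G1 X11.000 Y5.000
G1 X11.000 Y15.000
G1 X0.000 Y15.000
G1 X0.000 Y0.000
; layer 5
G0 Z4.375
G0 X0.000 Y0.000
G1 X24.000 Y0.000
G1 X24.000 Y5.000
G1 X11.000 Y5.000
G1 X11.000 Y15.000
G1 X0.000 Y15.000
G1 X0.000 Y0.000
; layer 6
G0 Z5.250
G0 X0.000 Y0.000
G1 X24.000 Y0.000
G1 X24.000 Y5.000
G1 X11.000 Y5.000
G1 X11.000 Y15.000
G1 X0.000 Y15.000
G1 X0.000 Y0.000
; layer 7
G0 Z6.125
G0 X0.000 Y0.000
G1 X24.000 Y0.000
G1 X24.000 Y5.000
G1 X11.000 Y5.000
G1 X11.000 Y15.000
G1 X0.000 Y15.000
G1 X0.000 Y0.000
; layer 8
G0 Z7.000
G0 X0.000 Y0.000
G1 X24.000 Y0.000
G1 X24.000 Y5.000
G1 X11.000 Y5.000
G1 X11.000 Y15.000
G1 X0.000 Y15.000
G1 X0.000 Y0.000
M2 ; end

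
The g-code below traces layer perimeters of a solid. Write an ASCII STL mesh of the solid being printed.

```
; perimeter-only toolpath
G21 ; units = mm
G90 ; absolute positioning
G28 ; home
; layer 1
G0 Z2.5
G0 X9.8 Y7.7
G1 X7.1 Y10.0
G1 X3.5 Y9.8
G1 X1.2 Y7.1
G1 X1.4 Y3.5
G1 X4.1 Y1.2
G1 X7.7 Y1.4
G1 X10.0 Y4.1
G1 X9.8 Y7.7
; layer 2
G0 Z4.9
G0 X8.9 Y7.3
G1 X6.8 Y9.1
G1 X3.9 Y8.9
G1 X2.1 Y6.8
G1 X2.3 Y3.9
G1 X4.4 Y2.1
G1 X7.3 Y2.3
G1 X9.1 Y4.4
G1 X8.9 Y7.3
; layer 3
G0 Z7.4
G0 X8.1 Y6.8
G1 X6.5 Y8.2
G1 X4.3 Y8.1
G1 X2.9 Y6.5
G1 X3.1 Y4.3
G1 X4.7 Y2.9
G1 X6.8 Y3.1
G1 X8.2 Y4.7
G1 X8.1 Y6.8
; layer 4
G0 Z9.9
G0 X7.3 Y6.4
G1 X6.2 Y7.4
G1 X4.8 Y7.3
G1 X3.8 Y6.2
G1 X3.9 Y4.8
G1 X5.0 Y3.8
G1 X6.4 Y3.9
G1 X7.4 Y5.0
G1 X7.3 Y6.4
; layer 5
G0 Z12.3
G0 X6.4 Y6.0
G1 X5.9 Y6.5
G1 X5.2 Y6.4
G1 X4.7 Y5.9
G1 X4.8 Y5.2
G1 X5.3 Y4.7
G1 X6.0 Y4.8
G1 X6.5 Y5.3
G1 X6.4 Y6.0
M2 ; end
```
solid part
  facet normal 0.0000 0.0000 -1.0000
    outer loop
      vertex 3.1 10.6 0.0
      vertex 7.4 10.9 0.0
      vertex 10.6 8.1 0.0
    endloop
  endfacet
  facet normal 0.0000 0.0000 -1.0000
    outer loop
      vertex 0.3 7.4 0.0
      vertex 3.1 10.6 0.0
      vertex 10.6 8.1 0.0
    endloop
  endfacet
  facet normal 0.0000 0.0000 -1.0000
    outer loop
      vertex 0.6 3.1 0.0
      vertex 0.3 7.4 0.0
      vertex 10.6 8.1 0.0
    endloop
  endfacet
  facet normal 0.0000 0.0000 -1.0000
    outer loop
      vertex 3.8 0.3 0.0
      vertex 0.6 3.1 0.0
      vertex 10.6 8.1 0.0
    endloop
  endfacet
  facet normal 0.0000 0.0000 -1.0000
    outer loop
      vertex 8.1 0.6 0.0
      vertex 3.8 0.3 0.0
      vertex 10.6 8.1 0.0
    endloop
  endfacet
  facet normal 0.0000 0.0000 -1.0000
    outer loop
      vertex 10.9 3.8 0.0
      vertex 8.1 0.6 0.0
      vertex 10.6 8.1 0.0
    endloop
  endfacet
  facet normal 0.6216 0.7104 0.3300
    outer loop
      vertex 10.6 8.1 0.0
      vertex 7.4 10.9 0.0
      vertex 5.6 5.6 14.8
    endloop
  endfacet
  facet normal -0.0657 0.9419 0.3293
    outer loop
      vertex 7.4 10.9 0.0
      vertex 3.1 10.6 0.0
      vertex 5.6 5.6 14.8
    endloop
  endfacet
  facet normal -0.7104 0.6216 0.3300
    outer loop
      vertex 3.1 10.6 0.0
      vertex 0.3 7.4 0.0
      vertex 5.6 5.6 14.8
    endloop
  endfacet
  facet normal -0.9419 -0.0657 0.3293
    outer loop
      vertex 0.3 7.4 0.0
      vertex 0.6 3.1 0.0
      vertex 5.6 5.6 14.8
    endloop
  endfacet
  facet normal -0.6216 -0.7104 0.3300
    outer loop
      vertex 0.6 3.1 0.0
      vertex 3.8 0.3 0.0
      vertex 5.6 5.6 14.8
    endloop
  endfacet
  facet normal 0.0657 -0.9419 0.3293
    outer loop
      vertex 3.8 0.3 0.0
      vertex 8.1 0.6 0.0
      vertex 5.6 5.6 14.8
    endloop
  endfacet
  facet normal 0.7104 -0.6216 0.3300
    outer loop
      vertex 8.1 0.6 0.0
      vertex 10.9 3.8 0.0
      vertex 5.6 5.6 14.8
    endloop
  endfacet
  facet normal 0.9419 0.0657 0.3293
    outer loop
      vertex 10.9 3.8 0.0
      vertex 10.6 8.1 0.0
      vertex 5.6 5.6 14.8
    endloop
  endfacet
endsolid part

The G0 Z moves step by Δz≈2.5 mm. The G1 loops shrink linearly with z, so the solid tapers from its base footprint up to z≈14.8. Closing with a flat bottom cap and the tapered top and triangulating gives 14 facets — a regular 8-sided pyramid, base circumscribed radius ≈ 5.6 mm, apex at z ≈ 14.8 mm.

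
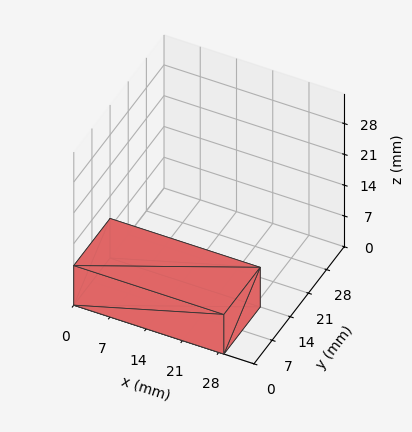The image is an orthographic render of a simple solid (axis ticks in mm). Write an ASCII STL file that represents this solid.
Reading the render: the shape is a rectangular box, roughly 29 × 14 mm footprint and 9 mm tall (dimensions read to the nearest mm from the axis ticks). For the STL, each face is triangulated and given an outward normal.

solid part
  facet normal 0.0000 0.0000 -1.0000
    outer loop
      vertex 29.000 14.000 0.000
      vertex 29.000 0.000 0.000
      vertex 0.000 0.000 0.000
    endloop
  endfacet
  facet normal 0.0000 0.0000 -1.0000
    outer loop
      vertex 0.000 14.000 0.000
      vertex 29.000 14.000 0.000
      vertex 0.000 0.000 0.000
    endloop
  endfacet
  facet normal 0.0000 0.0000 1.0000
    outer loop
      vertex 0.000 0.000 9.000
      vertex 29.000 0.000 9.000
      vertex 29.000 14.000 9.000
    endloop
  endfacet
  facet normal 0.0000 0.0000 1.0000
    outer loop
      vertex 0.000 0.000 9.000
      vertex 29.000 14.000 9.000
      vertex 0.000 14.000 9.000
    endloop
  endfacet
  facet normal 0.0000 -1.0000 0.0000
    outer loop
      vertex 0.000 0.000 0.000
      vertex 29.000 0.000 0.000
      vertex 29.000 0.000 9.000
    endloop
  endfacet
  facet normal 0.0000 -1.0000 0.0000
    outer loop
      vertex 0.000 0.000 0.000
      vertex 29.000 0.000 9.000
      vertex 0.000 0.000 9.000
    endloop
  endfacet
  facet normal 0.0000 1.0000 0.0000
    outer loop
      vertex 29.000 14.000 9.000
      vertex 29.000 14.000 0.000
      vertex 0.000 14.000 0.000
    endloop
  endfacet
  facet normal 0.0000 1.0000 0.0000
    outer loop
      vertex 0.000 14.000 9.000
      vertex 29.000 14.000 9.000
      vertex 0.000 14.000 0.000
    endloop
  endfacet
  facet normal -1.0000 0.0000 0.0000
    outer loop
      vertex 0.000 14.000 9.000
      vertex 0.000 14.000 0.000
      vertex 0.000 0.000 0.000
    endloop
  endfacet
  facet normal -1.0000 0.0000 0.0000
    outer loop
      vertex 0.000 0.000 9.000
      vertex 0.000 14.000 9.000
      vertex 0.000 0.000 0.000
    endloop
  endfacet
  facet normal 1.0000 0.0000 0.0000
    outer loop
      vertex 29.000 0.000 0.000
      vertex 29.000 14.000 0.000
      vertex 29.000 14.000 9.000
    endloop
  endfacet
  facet normal 1.0000 0.0000 0.0000
    outer loop
      vertex 29.000 0.000 0.000
      vertex 29.000 14.000 9.000
      vertex 29.000 0.000 9.000
    endloop
  endfacet
endsolid part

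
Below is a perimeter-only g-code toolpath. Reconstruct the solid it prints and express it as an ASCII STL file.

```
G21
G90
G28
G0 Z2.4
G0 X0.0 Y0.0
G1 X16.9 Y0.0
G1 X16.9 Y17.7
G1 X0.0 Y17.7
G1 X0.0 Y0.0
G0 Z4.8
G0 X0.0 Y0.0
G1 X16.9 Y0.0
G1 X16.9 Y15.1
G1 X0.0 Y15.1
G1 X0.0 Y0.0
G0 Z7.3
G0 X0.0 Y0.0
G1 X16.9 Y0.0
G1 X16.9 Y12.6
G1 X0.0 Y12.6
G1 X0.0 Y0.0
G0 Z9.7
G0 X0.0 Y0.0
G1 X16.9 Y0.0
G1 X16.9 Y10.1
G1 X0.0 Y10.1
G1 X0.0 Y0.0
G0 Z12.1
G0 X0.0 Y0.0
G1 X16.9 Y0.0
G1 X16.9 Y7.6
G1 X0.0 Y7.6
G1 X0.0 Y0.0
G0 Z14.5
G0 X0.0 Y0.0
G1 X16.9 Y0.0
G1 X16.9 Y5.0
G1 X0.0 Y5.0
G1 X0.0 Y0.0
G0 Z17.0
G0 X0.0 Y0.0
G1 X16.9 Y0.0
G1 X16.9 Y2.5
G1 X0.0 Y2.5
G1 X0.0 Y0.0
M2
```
solid part
  facet normal 0.0000 0.0000 -1.0000
    outer loop
      vertex 16.9 20.2 0.0
      vertex 16.9 0.0 0.0
      vertex 0.0 0.0 0.0
    endloop
  endfacet
  facet normal 0.0000 0.0000 -1.0000
    outer loop
      vertex 0.0 20.2 0.0
      vertex 16.9 20.2 0.0
      vertex 0.0 0.0 0.0
    endloop
  endfacet
  facet normal 0.0000 -1.0000 0.0000
    outer loop
      vertex 0.0 0.0 0.0
      vertex 16.9 0.0 0.0
      vertex 16.9 0.0 19.4
    endloop
  endfacet
  facet normal 0.0000 -1.0000 0.0000
    outer loop
      vertex 0.0 0.0 0.0
      vertex 16.9 0.0 19.4
      vertex 0.0 0.0 19.4
    endloop
  endfacet
  facet normal 0.0000 0.6927 0.7212
    outer loop
      vertex 0.0 0.0 19.4
      vertex 16.9 0.0 19.4
      vertex 16.9 20.2 0.0
    endloop
  endfacet
  facet normal 0.0000 0.6927 0.7212
    outer loop
      vertex 0.0 0.0 19.4
      vertex 16.9 20.2 0.0
      vertex 0.0 20.2 0.0
    endloop
  endfacet
  facet normal -1.0000 0.0000 0.0000
    outer loop
      vertex 0.0 0.0 19.4
      vertex 0.0 20.2 0.0
      vertex 0.0 0.0 0.0
    endloop
  endfacet
  facet normal 1.0000 0.0000 0.0000
    outer loop
      vertex 16.9 0.0 0.0
      vertex 16.9 20.2 0.0
      vertex 16.9 0.0 19.4
    endloop
  endfacet
endsolid part

The G0 Z moves step by Δz≈2.4 mm. The G1 loops shrink linearly with z, so the solid tapers from its base footprint up to z≈19.4. Closing with a flat bottom cap and the tapered top and triangulating gives 8 facets — a wedge (ramp): 16.9 × 20.2 mm base, rising to 19.4 mm along the y=0 edge and sloping linearly to z=0 at y=20.2.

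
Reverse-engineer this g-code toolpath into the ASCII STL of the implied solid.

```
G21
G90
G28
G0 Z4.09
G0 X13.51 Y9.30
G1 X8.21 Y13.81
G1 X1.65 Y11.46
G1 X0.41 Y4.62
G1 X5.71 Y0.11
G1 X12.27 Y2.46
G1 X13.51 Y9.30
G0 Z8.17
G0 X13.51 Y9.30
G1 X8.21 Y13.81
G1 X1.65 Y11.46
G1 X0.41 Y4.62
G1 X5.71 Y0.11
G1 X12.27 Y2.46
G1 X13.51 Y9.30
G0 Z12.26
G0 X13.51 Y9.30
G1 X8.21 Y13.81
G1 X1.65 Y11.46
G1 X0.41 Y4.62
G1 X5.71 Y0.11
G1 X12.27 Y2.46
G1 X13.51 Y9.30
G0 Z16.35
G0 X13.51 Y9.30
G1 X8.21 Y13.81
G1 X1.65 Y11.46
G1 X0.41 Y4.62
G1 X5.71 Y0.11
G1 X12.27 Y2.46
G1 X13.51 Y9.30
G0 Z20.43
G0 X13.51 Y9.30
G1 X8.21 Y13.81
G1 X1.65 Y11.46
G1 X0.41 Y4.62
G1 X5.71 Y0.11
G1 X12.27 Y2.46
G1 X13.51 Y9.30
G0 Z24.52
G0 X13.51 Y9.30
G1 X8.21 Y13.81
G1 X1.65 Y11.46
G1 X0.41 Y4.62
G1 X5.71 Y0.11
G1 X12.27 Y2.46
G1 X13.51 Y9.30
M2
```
solid part
  facet normal 0.0000 0.0000 -1.0000
    outer loop
      vertex 1.65 11.46 0.00
      vertex 8.21 13.81 0.00
      vertex 13.51 9.30 0.00
    endloop
  endfacet
  facet normal 0.0000 0.0000 -1.0000
    outer loop
      vertex 0.41 4.62 0.00
      vertex 1.65 11.46 0.00
      vertex 13.51 9.30 0.00
    endloop
  endfacet
  facet normal 0.0000 0.0000 -1.0000
    outer loop
      vertex 5.71 0.11 0.00
      vertex 0.41 4.62 0.00
      vertex 13.51 9.30 0.00
    endloop
  endfacet
  facet normal 0.0000 0.0000 -1.0000
    outer loop
      vertex 12.27 2.46 0.00
      vertex 5.71 0.11 0.00
      vertex 13.51 9.30 0.00
    endloop
  endfacet
  facet normal 0.0000 0.0000 1.0000
    outer loop
      vertex 13.51 9.30 24.52
      vertex 8.21 13.81 24.52
      vertex 1.65 11.46 24.52
    endloop
  endfacet
  facet normal 0.0000 0.0000 1.0000
    outer loop
      vertex 13.51 9.30 24.52
      vertex 1.65 11.46 24.52
      vertex 0.41 4.62 24.52
    endloop
  endfacet
  facet normal 0.0000 0.0000 1.0000
    outer loop
      vertex 13.51 9.30 24.52
      vertex 0.41 4.62 24.52
      vertex 5.71 0.11 24.52
    endloop
  endfacet
  facet normal 0.0000 0.0000 1.0000
    outer loop
      vertex 13.51 9.30 24.52
      vertex 5.71 0.11 24.52
      vertex 12.27 2.46 24.52
    endloop
  endfacet
  facet normal 0.6481 0.7616 0.0000
    outer loop
      vertex 13.51 9.30 0.00
      vertex 8.21 13.81 0.00
      vertex 8.21 13.81 24.52
    endloop
  endfacet
  facet normal 0.6481 0.7616 0.0000
    outer loop
      vertex 13.51 9.30 0.00
      vertex 8.21 13.81 24.52
      vertex 13.51 9.30 24.52
    endloop
  endfacet
  facet normal -0.3372 0.9414 0.0000
    outer loop
      vertex 8.21 13.81 0.00
      vertex 1.65 11.46 0.00
      vertex 1.65 11.46 24.52
    endloop
  endfacet
  facet normal -0.3372 0.9414 0.0000
    outer loop
      vertex 8.21 13.81 0.00
      vertex 1.65 11.46 24.52
      vertex 8.21 13.81 24.52
    endloop
  endfacet
  facet normal -0.9840 0.1784 0.0000
    outer loop
      vertex 1.65 11.46 0.00
      vertex 0.41 4.62 0.00
      vertex 0.41 4.62 24.52
    endloop
  endfacet
  facet normal -0.9840 0.1784 0.0000
    outer loop
      vertex 1.65 11.46 0.00
      vertex 0.41 4.62 24.52
      vertex 1.65 11.46 24.52
    endloop
  endfacet
  facet normal -0.6481 -0.7616 0.0000
    outer loop
      vertex 0.41 4.62 0.00
      vertex 5.71 0.11 0.00
      vertex 5.71 0.11 24.52
    endloop
  endfacet
  facet normal -0.6481 -0.7616 0.0000
    outer loop
      vertex 0.41 4.62 0.00
      vertex 5.71 0.11 24.52
      vertex 0.41 4.62 24.52
    endloop
  endfacet
  facet normal 0.3372 -0.9414 0.0000
    outer loop
      vertex 5.71 0.11 0.00
      vertex 12.27 2.46 0.00
      vertex 12.27 2.46 24.52
    endloop
  endfacet
  facet normal 0.3372 -0.9414 0.0000
    outer loop
      vertex 5.71 0.11 0.00
      vertex 12.27 2.46 24.52
      vertex 5.71 0.11 24.52
    endloop
  endfacet
  facet normal 0.9840 -0.1784 0.0000
    outer loop
      vertex 12.27 2.46 0.00
      vertex 13.51 9.30 0.00
      vertex 13.51 9.30 24.52
    endloop
  endfacet
  facet normal 0.9840 -0.1784 0.0000
    outer loop
      vertex 12.27 2.46 0.00
      vertex 13.51 9.30 24.52
      vertex 12.27 2.46 24.52
    endloop
  endfacet
endsolid part

The G0 Z moves step by Δz≈4.09 mm. Every layer's G1 loop is the same polygon, so the solid is a straight extrusion of it from z=0 to z≈24.5. Closing with flat bottom and top caps and triangulating gives 20 facets — a regular 6-sided prism (a cylinder approximated with 6 flat sides), circumscribed radius ≈ 6.96 mm, height ≈ 24.5 mm.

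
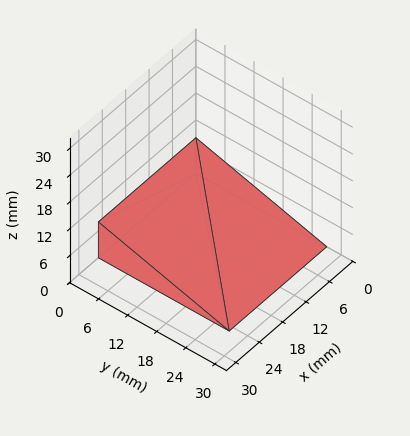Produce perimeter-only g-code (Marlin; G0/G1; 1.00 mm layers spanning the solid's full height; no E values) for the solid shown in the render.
Reading the render: the shape is a wedge (ramp): 25 × 27 mm base, rising to 8 mm along the y=0 edge and sloping linearly to z=0 at y=27 (dimensions read to the nearest mm from the axis ticks). For the g-code, the solid's height is divided into equal slices at the stated Δz and each level perimeter traced with G1 moves after a G0 lift.

; perimeter-only toolpath
G21 ; units = mm
G90 ; absolute positioning
G28 ; home
; layer 1
G0 Z1.00
G0 X0.00 Y0.00
G1 X25.00 Y0.00
G1 X25.00 Y23.62
G1 X0.00 Y23.62
G1 X0.00 Y0.00
; layer 2
G0 Z2.00
G0 X0.00 Y0.00
G1 X25.00 Y0.00
G1 X25.00 Y20.25
G1 X0.00 Y20.25
G1 X0.00 Y0.00
; layer 3
G0 Z3.00
G0 X0.00 Y0.00
G1 X25.00 Y0.00
G1 X25.00 Y16.88
G1 X0.00 Y16.88
G1 X0.00 Y0.00
; layer 4
G0 Z4.00
G0 X0.00 Y0.00
G1 X25.00 Y0.00
G1 X25.00 Y13.50
G1 X0.00 Y13.50
G1 X0.00 Y0.00
; layer 5
G0 Z5.00
G0 X0.00 Y0.00
G1 X25.00 Y0.00
G1 X25.00 Y10.12
G1 X0.00 Y10.12
G1 X0.00 Y0.00
; layer 6
G0 Z6.00
G0 X0.00 Y0.00
G1 X25.00 Y0.00
G1 X25.00 Y6.75
G1 X0.00 Y6.75
G1 X0.00 Y0.00
; layer 7
G0 Z7.00
G0 X0.00 Y0.00
G1 X25.00 Y0.00
G1 X25.00 Y3.38
G1 X0.00 Y3.38
G1 X0.00 Y0.00
M2 ; end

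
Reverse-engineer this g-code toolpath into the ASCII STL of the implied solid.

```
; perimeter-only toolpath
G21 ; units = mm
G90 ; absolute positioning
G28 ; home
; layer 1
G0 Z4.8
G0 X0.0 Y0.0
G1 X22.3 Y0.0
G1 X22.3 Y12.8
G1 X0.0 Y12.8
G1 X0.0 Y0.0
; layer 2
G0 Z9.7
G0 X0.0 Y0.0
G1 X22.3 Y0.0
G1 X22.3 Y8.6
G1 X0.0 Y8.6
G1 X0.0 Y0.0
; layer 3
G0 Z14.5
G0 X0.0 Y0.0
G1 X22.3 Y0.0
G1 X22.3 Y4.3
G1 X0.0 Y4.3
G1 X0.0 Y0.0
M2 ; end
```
solid part
  facet normal 0.0000 0.0000 -1.0000
    outer loop
      vertex 22.3 17.1 0.0
      vertex 22.3 0.0 0.0
      vertex 0.0 0.0 0.0
    endloop
  endfacet
  facet normal 0.0000 0.0000 -1.0000
    outer loop
      vertex 0.0 17.1 0.0
      vertex 22.3 17.1 0.0
      vertex 0.0 0.0 0.0
    endloop
  endfacet
  facet normal 0.0000 -1.0000 0.0000
    outer loop
      vertex 0.0 0.0 0.0
      vertex 22.3 0.0 0.0
      vertex 22.3 0.0 19.4
    endloop
  endfacet
  facet normal 0.0000 -1.0000 0.0000
    outer loop
      vertex 0.0 0.0 0.0
      vertex 22.3 0.0 19.4
      vertex 0.0 0.0 19.4
    endloop
  endfacet
  facet normal 0.0000 0.7502 0.6612
    outer loop
      vertex 0.0 0.0 19.4
      vertex 22.3 0.0 19.4
      vertex 22.3 17.1 0.0
    endloop
  endfacet
  facet normal 0.0000 0.7502 0.6612
    outer loop
      vertex 0.0 0.0 19.4
      vertex 22.3 17.1 0.0
      vertex 0.0 17.1 0.0
    endloop
  endfacet
  facet normal -1.0000 0.0000 0.0000
    outer loop
      vertex 0.0 0.0 19.4
      vertex 0.0 17.1 0.0
      vertex 0.0 0.0 0.0
    endloop
  endfacet
  facet normal 1.0000 0.0000 0.0000
    outer loop
      vertex 22.3 0.0 0.0
      vertex 22.3 17.1 0.0
      vertex 22.3 0.0 19.4
    endloop
  endfacet
endsolid part

The G0 Z moves step by Δz≈4.8 mm. The G1 loops shrink linearly with z, so the solid tapers from its base footprint up to z≈19.4. Closing with a flat bottom cap and the tapered top and triangulating gives 8 facets — a wedge (ramp): 22.3 × 17.1 mm base, rising to 19.4 mm along the y=0 edge and sloping linearly to z=0 at y=17.1.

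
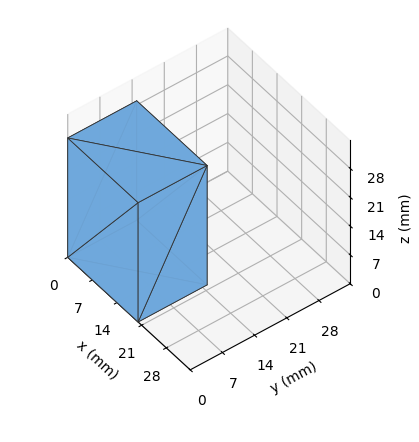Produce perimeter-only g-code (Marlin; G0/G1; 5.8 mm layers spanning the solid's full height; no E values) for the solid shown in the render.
Reading the render: the shape is a rectangular box, roughly 20 × 15 mm footprint and 29 mm tall (dimensions read to the nearest mm from the axis ticks). For the g-code, the solid's height is divided into equal slices at the stated Δz and each level perimeter traced with G1 moves after a G0 lift.

; perimeter-only toolpath
G21 ; units = mm
G90 ; absolute positioning
G28 ; home
; layer 1
G0 Z5.8
G0 X0.0 Y0.0
G1 X20.0 Y0.0
G1 X20.0 Y15.0
G1 X0.0 Y15.0
G1 X0.0 Y0.0
; layer 2
G0 Z11.6
G0 X0.0 Y0.0
G1 X20.0 Y0.0
G1 X20.0 Y15.0
G1 X0.0 Y15.0
G1 X0.0 Y0.0
; layer 3
G0 Z17.4
G0 X0.0 Y0.0
G1 X20.0 Y0.0
G1 X20.0 Y15.0
G1 X0.0 Y15.0
G1 X0.0 Y0.0
; layer 4
G0 Z23.2
G0 X0.0 Y0.0
G1 X20.0 Y0.0
G1 X20.0 Y15.0
G1 X0.0 Y15.0
G1 X0.0 Y0.0
; layer 5
G0 Z29.0
G0 X0.0 Y0.0
G1 X20.0 Y0.0
G1 X20.0 Y15.0
G1 X0.0 Y15.0
G1 X0.0 Y0.0
M2 ; end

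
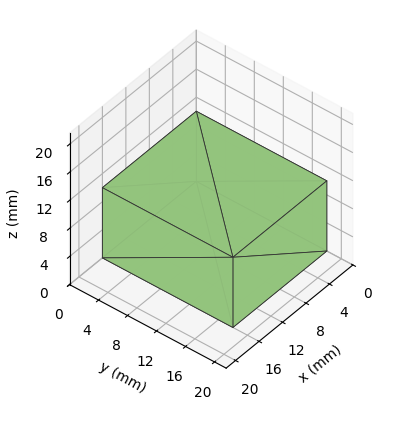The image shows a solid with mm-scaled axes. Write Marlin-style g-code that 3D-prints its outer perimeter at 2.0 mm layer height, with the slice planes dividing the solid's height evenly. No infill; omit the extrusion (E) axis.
Reading the render: the shape is a rectangular box, roughly 16 × 18 mm footprint and 10 mm tall (dimensions read to the nearest mm from the axis ticks). For the g-code, the solid's height is divided into equal slices at the stated Δz and each level perimeter traced with G1 moves after a G0 lift.

; perimeter-only toolpath
G21 ; units = mm
G90 ; absolute positioning
G28 ; home
; layer 1
G0 Z2.0
G0 X0.0 Y0.0
G1 X16.0 Y0.0
G1 X16.0 Y18.0
G1 X0.0 Y18.0
G1 X0.0 Y0.0
; layer 2
G0 Z4.0
G0 X0.0 Y0.0
G1 X16.0 Y0.0
G1 X16.0 Y18.0
G1 X0.0 Y18.0
G1 X0.0 Y0.0
; layer 3
G0 Z6.0
G0 X0.0 Y0.0
G1 X16.0 Y0.0
G1 X16.0 Y18.0
G1 X0.0 Y18.0
G1 X0.0 Y0.0
; layer 4
G0 Z8.0
G0 X0.0 Y0.0
G1 X16.0 Y0.0
G1 X16.0 Y18.0
G1 X0.0 Y18.0
G1 X0.0 Y0.0
; layer 5
G0 Z10.0
G0 X0.0 Y0.0
G1 X16.0 Y0.0
G1 X16.0 Y18.0
G1 X0.0 Y18.0
G1 X0.0 Y0.0
M2 ; end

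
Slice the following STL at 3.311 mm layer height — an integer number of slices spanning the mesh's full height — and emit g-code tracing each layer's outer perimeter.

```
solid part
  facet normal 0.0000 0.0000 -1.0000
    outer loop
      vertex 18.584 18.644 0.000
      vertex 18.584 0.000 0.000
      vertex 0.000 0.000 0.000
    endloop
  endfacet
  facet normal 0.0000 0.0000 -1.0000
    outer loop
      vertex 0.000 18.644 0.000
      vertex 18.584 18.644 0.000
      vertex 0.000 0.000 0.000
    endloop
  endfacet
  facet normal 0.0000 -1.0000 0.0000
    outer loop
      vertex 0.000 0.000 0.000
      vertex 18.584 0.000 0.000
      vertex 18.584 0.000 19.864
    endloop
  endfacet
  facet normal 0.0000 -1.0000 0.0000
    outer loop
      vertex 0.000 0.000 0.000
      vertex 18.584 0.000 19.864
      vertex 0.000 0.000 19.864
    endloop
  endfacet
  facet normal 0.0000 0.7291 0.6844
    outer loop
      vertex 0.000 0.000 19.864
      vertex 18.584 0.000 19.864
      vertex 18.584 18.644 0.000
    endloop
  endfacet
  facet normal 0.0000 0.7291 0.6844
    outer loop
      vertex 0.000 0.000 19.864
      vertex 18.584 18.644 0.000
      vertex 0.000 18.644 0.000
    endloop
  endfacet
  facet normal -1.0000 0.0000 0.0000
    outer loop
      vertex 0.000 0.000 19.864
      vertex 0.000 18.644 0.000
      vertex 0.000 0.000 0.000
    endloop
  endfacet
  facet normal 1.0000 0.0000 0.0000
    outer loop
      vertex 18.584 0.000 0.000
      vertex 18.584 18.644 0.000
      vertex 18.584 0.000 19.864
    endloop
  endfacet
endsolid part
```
; perimeter-only toolpath
G21 ; units = mm
G90 ; absolute positioning
G28 ; home
; layer 1
G0 Z3.311
G0 X0.000 Y0.000
G1 X18.584 Y0.000
G1 X18.584 Y15.537
G1 X0.000 Y15.537
G1 X0.000 Y0.000
; layer 2
G0 Z6.621
G0 X0.000 Y0.000
G1 X18.584 Y0.000
G1 X18.584 Y12.429
G1 X0.000 Y12.429
G1 X0.000 Y0.000
; layer 3
G0 Z9.932
G0 X0.000 Y0.000
G1 X18.584 Y0.000
G1 X18.584 Y9.322
G1 X0.000 Y9.322
G1 X0.000 Y0.000
; layer 4
G0 Z13.243
G0 X0.000 Y0.000
G1 X18.584 Y0.000
G1 X18.584 Y6.215
G1 X0.000 Y6.215
G1 X0.000 Y0.000
; layer 5
G0 Z16.553
G0 X0.000 Y0.000
G1 X18.584 Y0.000
G1 X18.584 Y3.107
G1 X0.000 Y3.107
G1 X0.000 Y0.000
M2 ; end

The solid is a wedge (ramp): 18.6 × 18.6 mm base, rising to 19.9 mm along the y=0 edge and sloping linearly to z=0 at y=18.6. Slicing at Δz = 3.311 mm — 6 equal slices spanning the solid's height, so layer i sits at z = i·h/6 — gives 5 non-empty perimeters. Each is a 4-segment closed polygon; G0 lifts to the layer z and rapids to the start vertex, then G1 traces the edges. The cross-section shrinks linearly with z (the slice at the apex is degenerate and omitted).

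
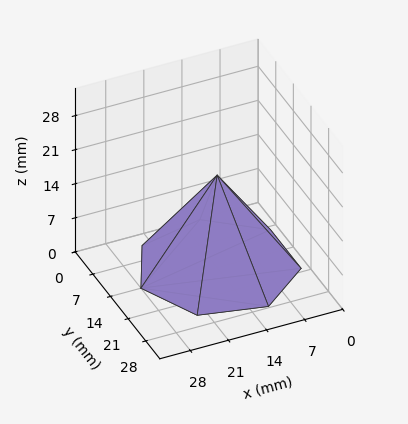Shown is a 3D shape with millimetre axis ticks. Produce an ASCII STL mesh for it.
Reading the render: the shape is a regular 7-sided pyramid, base circumscribed radius ≈ 14 mm, apex at z ≈ 19 mm (dimensions read to the nearest mm from the axis ticks). For the STL, each face is triangulated and given an outward normal.

solid part
  facet normal 0.0000 0.0000 -1.0000
    outer loop
      vertex 10.88 27.65 0.00
      vertex 22.73 24.95 0.00
      vertex 28.00 14.00 0.00
    endloop
  endfacet
  facet normal 0.0000 0.0000 -1.0000
    outer loop
      vertex 1.39 20.07 0.00
      vertex 10.88 27.65 0.00
      vertex 28.00 14.00 0.00
    endloop
  endfacet
  facet normal 0.0000 0.0000 -1.0000
    outer loop
      vertex 1.39 7.93 0.00
      vertex 1.39 20.07 0.00
      vertex 28.00 14.00 0.00
    endloop
  endfacet
  facet normal 0.0000 0.0000 -1.0000
    outer loop
      vertex 10.88 0.35 0.00
      vertex 1.39 7.93 0.00
      vertex 28.00 14.00 0.00
    endloop
  endfacet
  facet normal 0.0000 0.0000 -1.0000
    outer loop
      vertex 22.73 3.05 0.00
      vertex 10.88 0.35 0.00
      vertex 28.00 14.00 0.00
    endloop
  endfacet
  facet normal 0.7507 0.3613 0.5531
    outer loop
      vertex 28.00 14.00 0.00
      vertex 22.73 24.95 0.00
      vertex 14.00 14.00 19.00
    endloop
  endfacet
  facet normal 0.1851 0.8123 0.5532
    outer loop
      vertex 22.73 24.95 0.00
      vertex 10.88 27.65 0.00
      vertex 14.00 14.00 19.00
    endloop
  endfacet
  facet normal -0.5200 0.6510 0.5531
    outer loop
      vertex 10.88 27.65 0.00
      vertex 1.39 20.07 0.00
      vertex 14.00 14.00 19.00
    endloop
  endfacet
  facet normal -0.8332 0.0000 0.5530
    outer loop
      vertex 1.39 20.07 0.00
      vertex 1.39 7.93 0.00
      vertex 14.00 14.00 19.00
    endloop
  endfacet
  facet normal -0.5200 -0.6510 0.5531
    outer loop
      vertex 1.39 7.93 0.00
      vertex 10.88 0.35 0.00
      vertex 14.00 14.00 19.00
    endloop
  endfacet
  facet normal 0.1851 -0.8123 0.5532
    outer loop
      vertex 10.88 0.35 0.00
      vertex 22.73 3.05 0.00
      vertex 14.00 14.00 19.00
    endloop
  endfacet
  facet normal 0.7507 -0.3613 0.5531
    outer loop
      vertex 22.73 3.05 0.00
      vertex 28.00 14.00 0.00
      vertex 14.00 14.00 19.00
    endloop
  endfacet
endsolid part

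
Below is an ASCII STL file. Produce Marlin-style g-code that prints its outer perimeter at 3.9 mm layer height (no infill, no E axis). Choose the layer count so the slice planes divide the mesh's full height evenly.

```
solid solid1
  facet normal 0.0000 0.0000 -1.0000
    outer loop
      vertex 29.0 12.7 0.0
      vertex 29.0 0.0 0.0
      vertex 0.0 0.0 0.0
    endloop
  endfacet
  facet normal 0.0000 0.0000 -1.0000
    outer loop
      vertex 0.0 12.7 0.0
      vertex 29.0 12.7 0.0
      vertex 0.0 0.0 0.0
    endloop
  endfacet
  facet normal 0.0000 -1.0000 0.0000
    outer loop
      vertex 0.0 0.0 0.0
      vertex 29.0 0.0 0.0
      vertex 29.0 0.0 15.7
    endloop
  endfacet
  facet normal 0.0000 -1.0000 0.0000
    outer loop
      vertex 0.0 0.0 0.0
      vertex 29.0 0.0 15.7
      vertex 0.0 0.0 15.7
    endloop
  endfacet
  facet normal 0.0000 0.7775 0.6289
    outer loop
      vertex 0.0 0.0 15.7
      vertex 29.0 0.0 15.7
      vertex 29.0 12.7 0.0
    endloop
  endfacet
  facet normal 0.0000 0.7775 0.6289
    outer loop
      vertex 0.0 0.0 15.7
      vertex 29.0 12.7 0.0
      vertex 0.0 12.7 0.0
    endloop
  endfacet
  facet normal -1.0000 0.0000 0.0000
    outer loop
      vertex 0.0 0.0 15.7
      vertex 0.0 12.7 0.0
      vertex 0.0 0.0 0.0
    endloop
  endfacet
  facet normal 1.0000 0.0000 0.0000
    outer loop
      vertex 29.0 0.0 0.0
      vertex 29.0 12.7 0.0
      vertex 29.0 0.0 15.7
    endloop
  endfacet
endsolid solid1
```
; perimeter-only toolpath
G21 ; units = mm
G90 ; absolute positioning
G28 ; home
; layer 1
G0 Z3.9
G0 X0.0 Y0.0
G1 X29.0 Y0.0
G1 X29.0 Y9.5
G1 X0.0 Y9.5
G1 X0.0 Y0.0
; layer 2
G0 Z7.8
G0 X0.0 Y0.0
G1 X29.0 Y0.0
G1 X29.0 Y6.3
G1 X0.0 Y6.3
G1 X0.0 Y0.0
; layer 3
G0 Z11.8
G0 X0.0 Y0.0
G1 X29.0 Y0.0
G1 X29.0 Y3.2
G1 X0.0 Y3.2
G1 X0.0 Y0.0
M2 ; end

The solid is a wedge (ramp): 29 × 12.7 mm base, rising to 15.7 mm along the y=0 edge and sloping linearly to z=0 at y=12.7. Slicing at Δz = 3.9 mm — 4 equal slices spanning the solid's height, so layer i sits at z = i·h/4 — gives 3 non-empty perimeters. Each is a 4-segment closed polygon; G0 lifts to the layer z and rapids to the start vertex, then G1 traces the edges. The cross-section shrinks linearly with z (the slice at the apex is degenerate and omitted).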